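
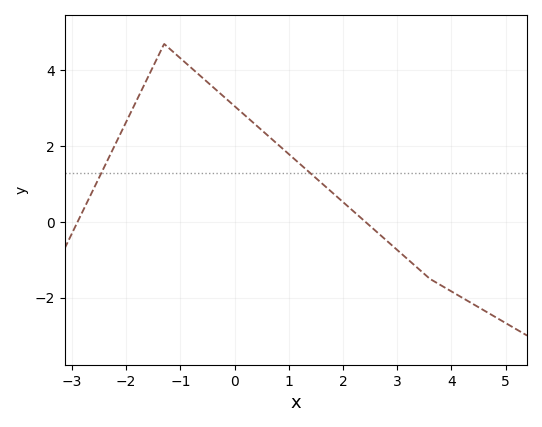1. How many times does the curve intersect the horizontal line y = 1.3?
2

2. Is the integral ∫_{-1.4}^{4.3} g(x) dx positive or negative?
positive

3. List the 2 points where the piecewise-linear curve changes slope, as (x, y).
(-1.3, 4.7); (3.6, -1.5)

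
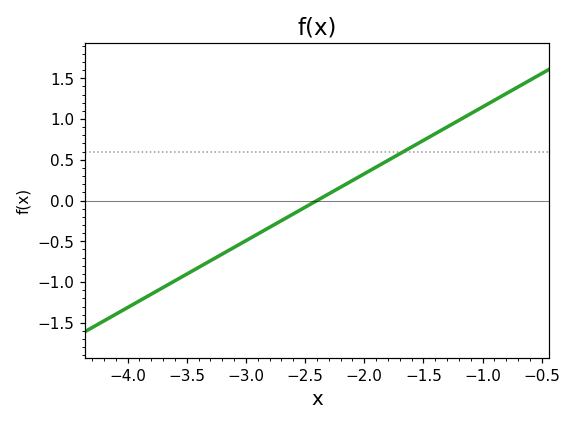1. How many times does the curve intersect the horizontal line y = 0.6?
1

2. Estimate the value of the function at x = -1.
1.15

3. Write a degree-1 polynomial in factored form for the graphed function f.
y = 0.82(x + 2.4)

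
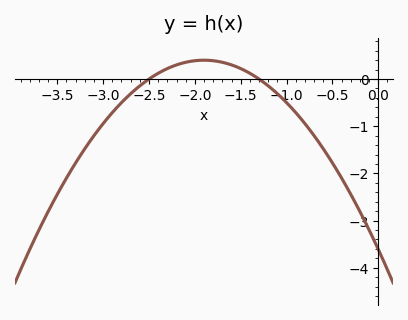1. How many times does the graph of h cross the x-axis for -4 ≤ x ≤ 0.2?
2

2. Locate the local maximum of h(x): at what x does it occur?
-1.9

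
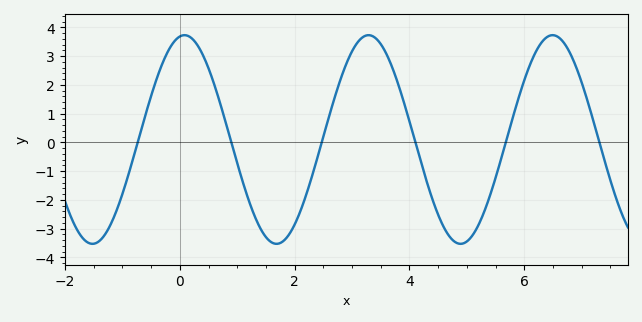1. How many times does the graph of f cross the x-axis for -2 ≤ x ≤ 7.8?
6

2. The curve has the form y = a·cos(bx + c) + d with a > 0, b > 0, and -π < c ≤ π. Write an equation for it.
y = 3.63cos(2x - 0.16) + 0.1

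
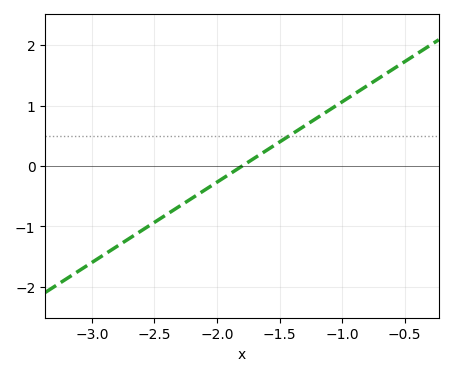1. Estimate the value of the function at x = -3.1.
-1.73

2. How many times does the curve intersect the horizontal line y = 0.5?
1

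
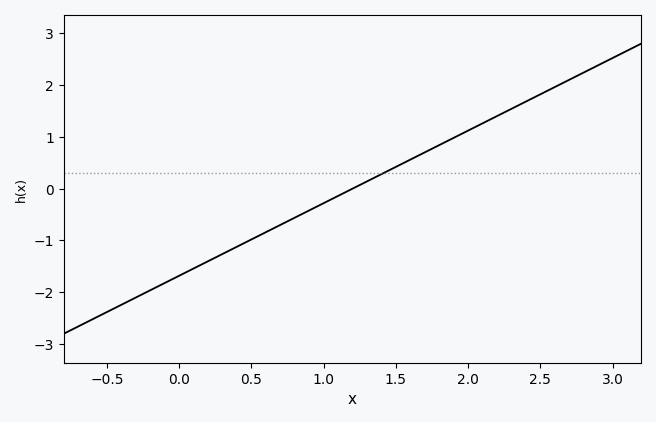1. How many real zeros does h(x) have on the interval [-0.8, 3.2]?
1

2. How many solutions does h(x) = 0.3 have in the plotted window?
1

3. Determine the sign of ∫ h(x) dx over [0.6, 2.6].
positive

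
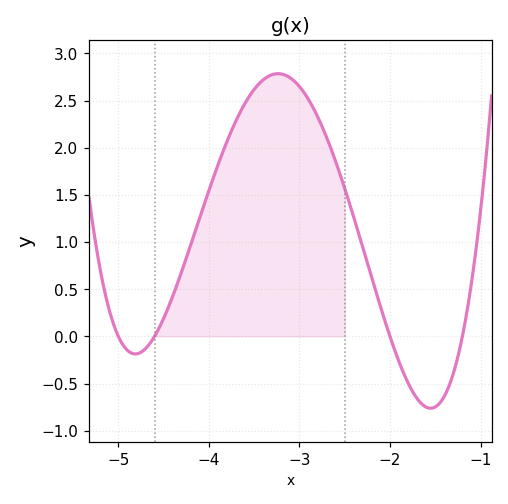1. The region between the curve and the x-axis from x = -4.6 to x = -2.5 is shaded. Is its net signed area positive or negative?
positive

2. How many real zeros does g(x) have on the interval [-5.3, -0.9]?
4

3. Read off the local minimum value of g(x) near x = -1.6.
-0.762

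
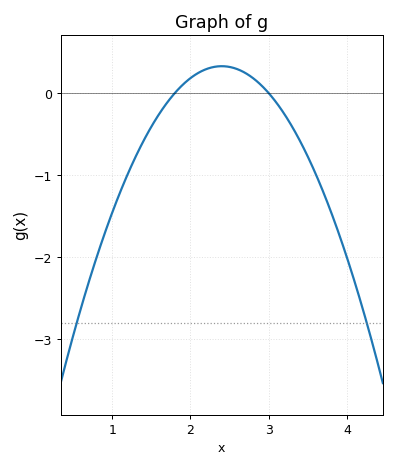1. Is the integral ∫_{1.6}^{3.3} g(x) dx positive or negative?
positive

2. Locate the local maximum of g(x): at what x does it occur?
2.4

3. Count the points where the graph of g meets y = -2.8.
2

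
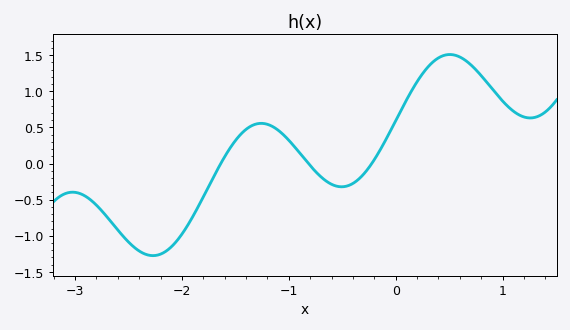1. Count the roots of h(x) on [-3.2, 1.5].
3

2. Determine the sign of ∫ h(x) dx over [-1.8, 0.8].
positive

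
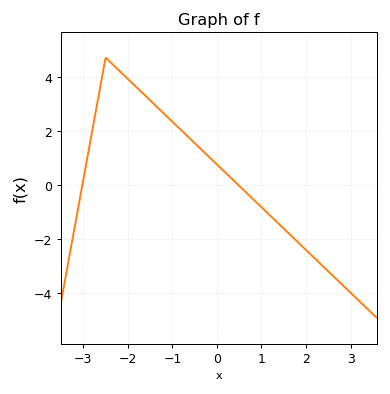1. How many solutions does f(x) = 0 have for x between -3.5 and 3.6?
2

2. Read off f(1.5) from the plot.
-1.6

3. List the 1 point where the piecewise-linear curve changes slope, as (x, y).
(-2.5, 4.7)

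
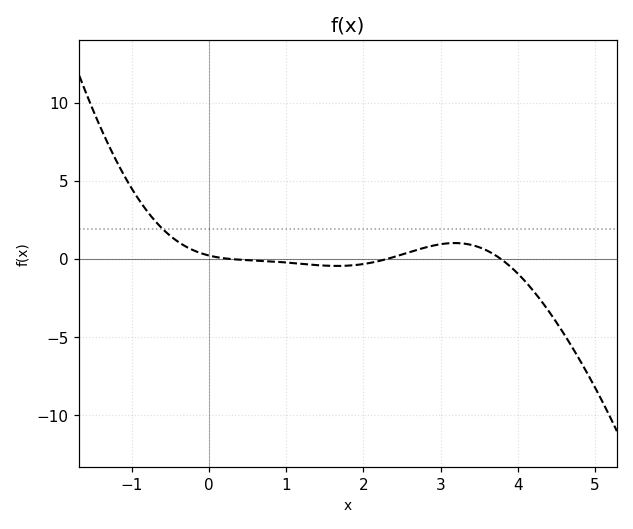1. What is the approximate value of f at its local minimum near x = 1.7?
-0.5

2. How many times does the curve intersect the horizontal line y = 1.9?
1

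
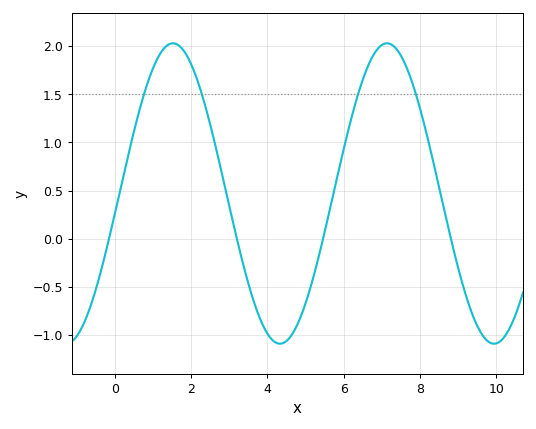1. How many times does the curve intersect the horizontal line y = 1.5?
4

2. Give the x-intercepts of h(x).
-0.148, 3.2, 5.46, 8.81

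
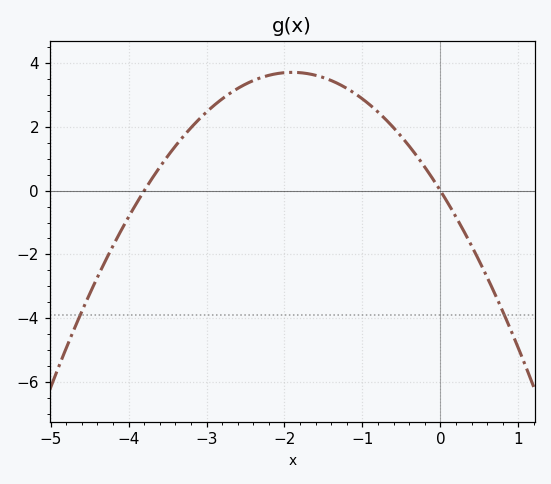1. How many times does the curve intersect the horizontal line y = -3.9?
2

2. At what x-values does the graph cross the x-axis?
-3.8, 0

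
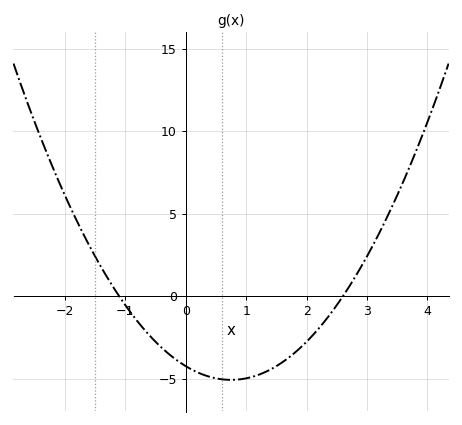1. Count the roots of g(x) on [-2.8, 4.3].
2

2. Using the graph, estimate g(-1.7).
4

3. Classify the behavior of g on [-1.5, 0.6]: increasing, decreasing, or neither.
decreasing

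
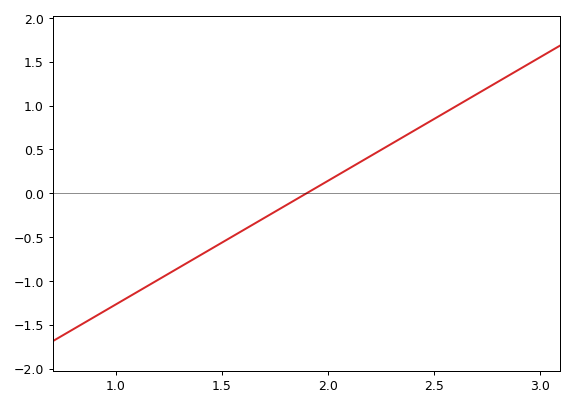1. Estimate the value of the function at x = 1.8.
-0.141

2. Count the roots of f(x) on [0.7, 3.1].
1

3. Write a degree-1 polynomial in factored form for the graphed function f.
y = 1.41(x - 1.9)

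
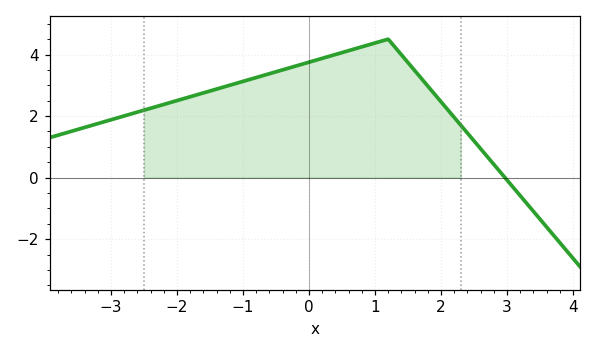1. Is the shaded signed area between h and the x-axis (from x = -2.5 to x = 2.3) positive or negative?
positive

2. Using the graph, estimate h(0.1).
3.8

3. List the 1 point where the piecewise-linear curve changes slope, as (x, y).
(1.2, 4.5)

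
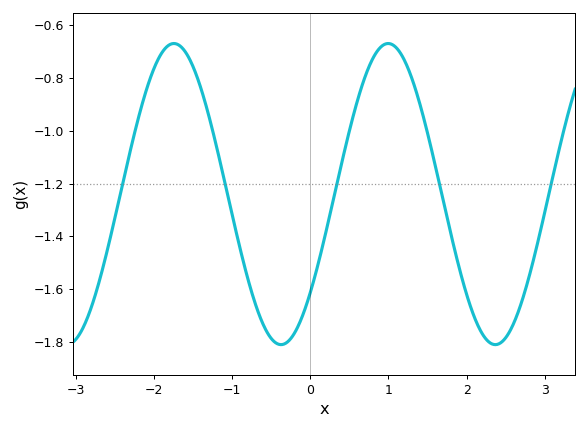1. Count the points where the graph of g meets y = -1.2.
5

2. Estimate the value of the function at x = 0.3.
-1.25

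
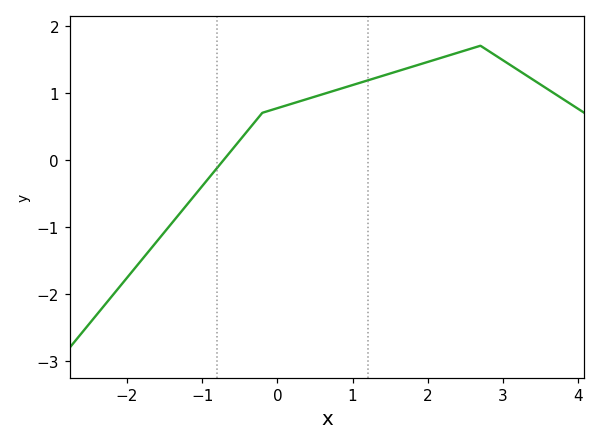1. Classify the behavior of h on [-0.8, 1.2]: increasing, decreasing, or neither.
increasing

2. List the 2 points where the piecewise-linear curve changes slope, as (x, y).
(-0.2, 0.7); (2.7, 1.7)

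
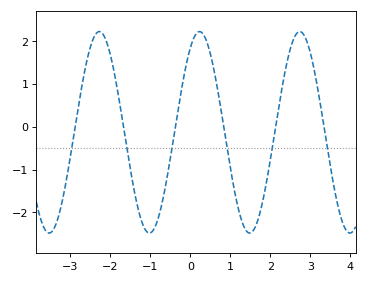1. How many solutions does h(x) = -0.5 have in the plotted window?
6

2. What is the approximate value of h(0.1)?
2.1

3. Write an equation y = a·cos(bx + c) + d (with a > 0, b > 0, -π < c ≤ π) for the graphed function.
y = 2.35cos(2.5x - 0.58) - 0.13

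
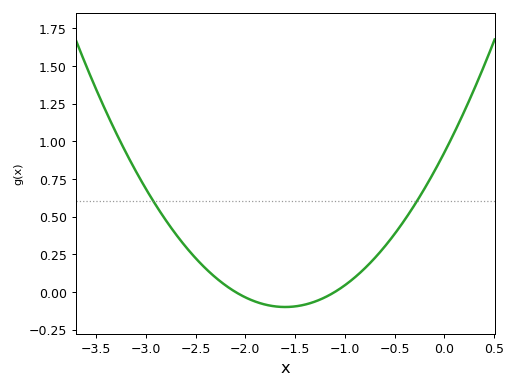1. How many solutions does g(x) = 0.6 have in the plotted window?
2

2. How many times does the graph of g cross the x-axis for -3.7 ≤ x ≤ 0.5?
2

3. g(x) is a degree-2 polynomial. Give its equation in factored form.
y = 0.4(x + 2.1)(x + 1.1)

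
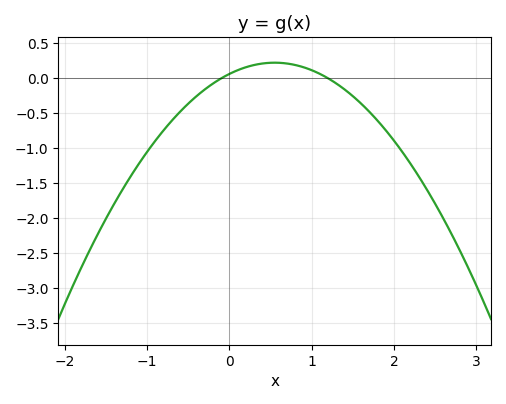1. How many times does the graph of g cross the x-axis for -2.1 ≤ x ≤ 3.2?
2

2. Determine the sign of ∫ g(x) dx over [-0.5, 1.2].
positive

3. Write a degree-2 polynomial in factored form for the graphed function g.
y = -0.53(x + 0.1)(x - 1.2)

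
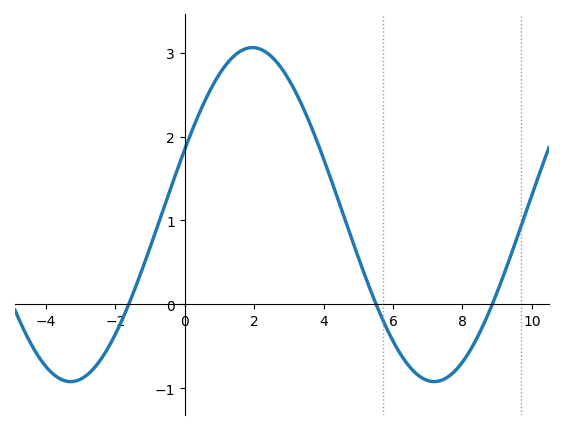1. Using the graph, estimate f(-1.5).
0.117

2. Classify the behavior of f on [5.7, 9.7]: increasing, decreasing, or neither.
neither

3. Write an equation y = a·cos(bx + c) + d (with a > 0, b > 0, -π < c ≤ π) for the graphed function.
y = 1.99cos(0.6x - 1.17) + 1.07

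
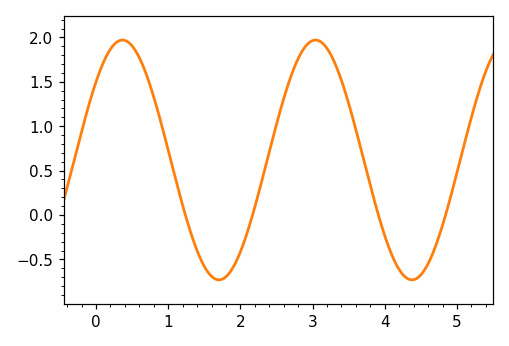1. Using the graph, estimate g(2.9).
1.9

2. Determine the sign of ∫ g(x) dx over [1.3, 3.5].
positive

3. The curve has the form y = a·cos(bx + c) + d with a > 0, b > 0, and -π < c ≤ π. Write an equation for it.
y = 1.35cos(2.4x - 0.86) + 0.62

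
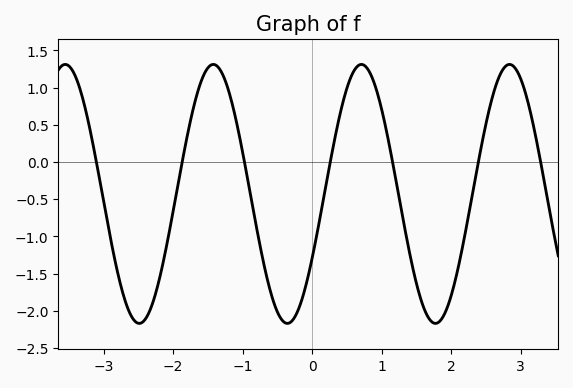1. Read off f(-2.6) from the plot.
-2.05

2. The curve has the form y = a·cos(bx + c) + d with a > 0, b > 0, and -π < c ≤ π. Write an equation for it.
y = 1.74cos(3x - 2.1) - 0.43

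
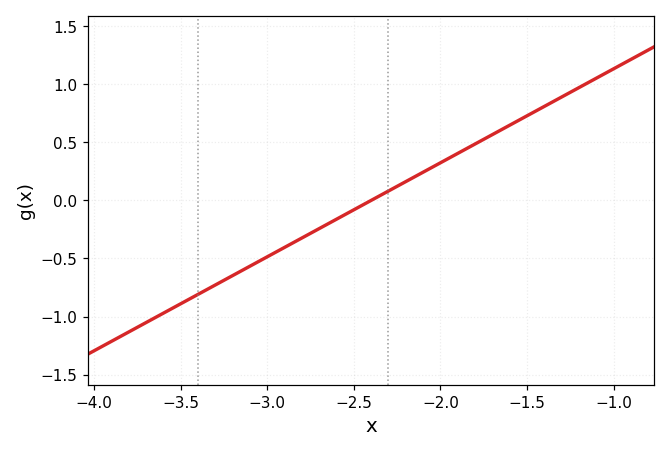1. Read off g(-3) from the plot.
-0.5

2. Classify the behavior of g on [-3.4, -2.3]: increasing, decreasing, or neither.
increasing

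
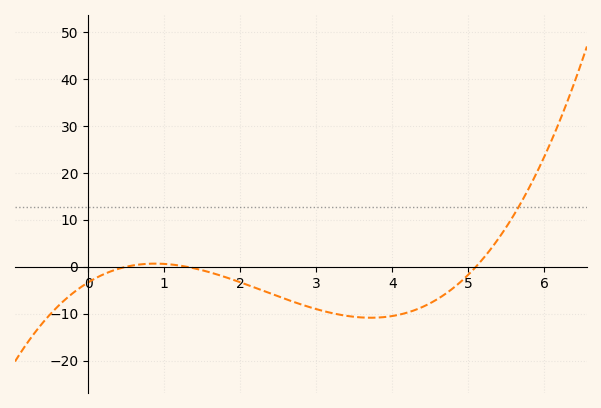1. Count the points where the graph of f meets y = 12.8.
1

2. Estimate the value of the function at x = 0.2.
-1.63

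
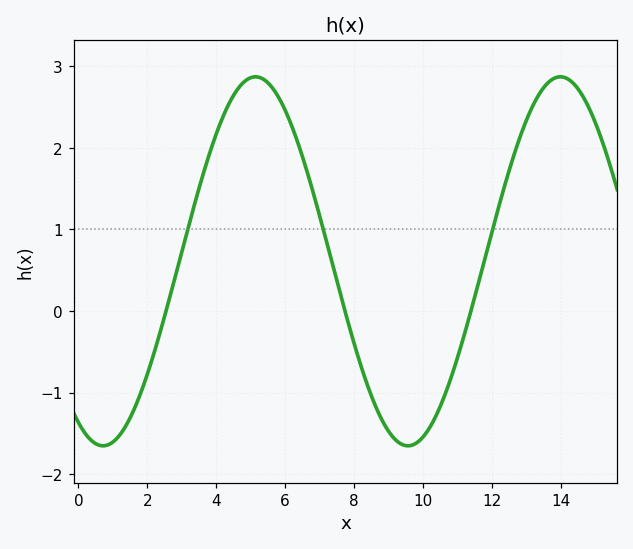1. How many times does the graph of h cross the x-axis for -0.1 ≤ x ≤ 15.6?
3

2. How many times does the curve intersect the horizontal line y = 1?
3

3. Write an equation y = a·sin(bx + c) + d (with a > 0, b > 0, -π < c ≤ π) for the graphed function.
y = 2.26sin(0.71x - 2.08) + 0.61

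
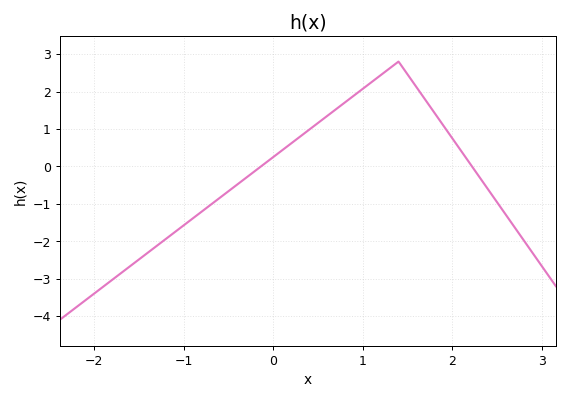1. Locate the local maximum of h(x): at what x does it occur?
1.4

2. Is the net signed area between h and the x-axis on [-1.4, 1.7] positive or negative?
positive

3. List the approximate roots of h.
-0.1, 2.2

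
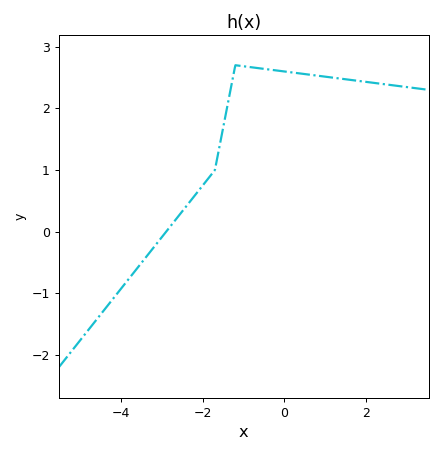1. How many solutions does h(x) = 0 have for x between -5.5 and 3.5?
1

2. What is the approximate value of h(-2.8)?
0.1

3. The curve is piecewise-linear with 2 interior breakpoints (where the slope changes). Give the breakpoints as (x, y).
(-1.7, 1); (-1.2, 2.7)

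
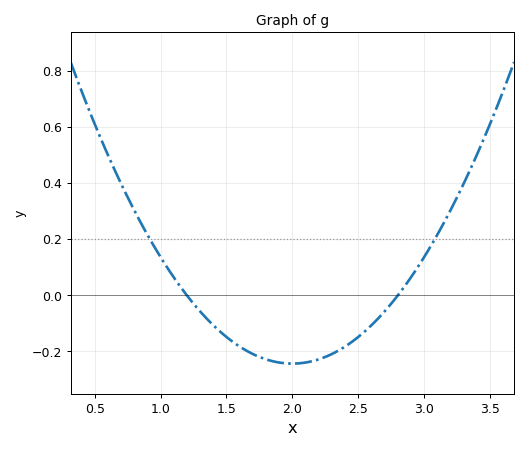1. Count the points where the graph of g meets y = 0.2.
2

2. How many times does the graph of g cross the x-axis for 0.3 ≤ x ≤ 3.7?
2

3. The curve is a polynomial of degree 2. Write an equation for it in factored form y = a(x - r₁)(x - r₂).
y = 0.38(x - 1.2)(x - 2.8)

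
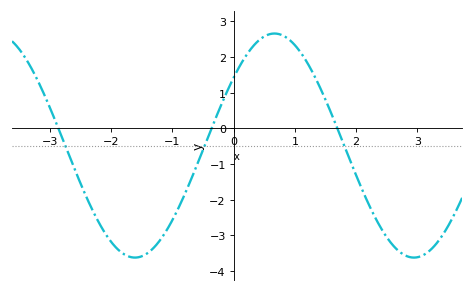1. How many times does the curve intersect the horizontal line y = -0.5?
3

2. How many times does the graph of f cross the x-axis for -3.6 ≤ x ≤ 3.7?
3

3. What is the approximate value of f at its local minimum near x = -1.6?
-3.62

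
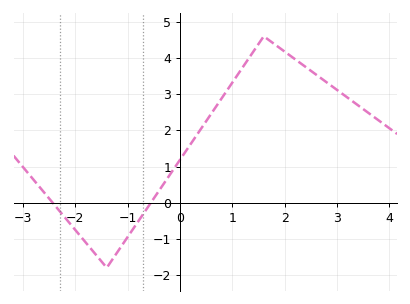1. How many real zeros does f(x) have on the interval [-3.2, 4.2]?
2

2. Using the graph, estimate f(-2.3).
-0.235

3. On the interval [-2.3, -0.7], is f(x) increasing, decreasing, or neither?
neither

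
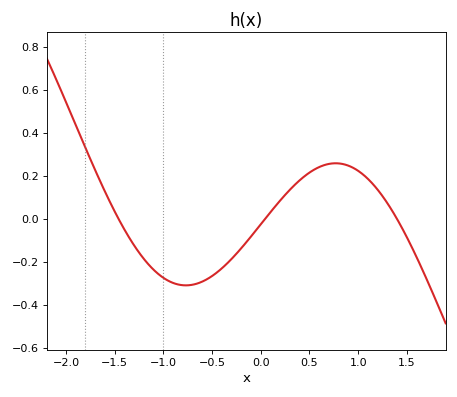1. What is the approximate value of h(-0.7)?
-0.306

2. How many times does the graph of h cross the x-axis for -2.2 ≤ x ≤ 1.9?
3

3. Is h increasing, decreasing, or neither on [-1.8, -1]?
decreasing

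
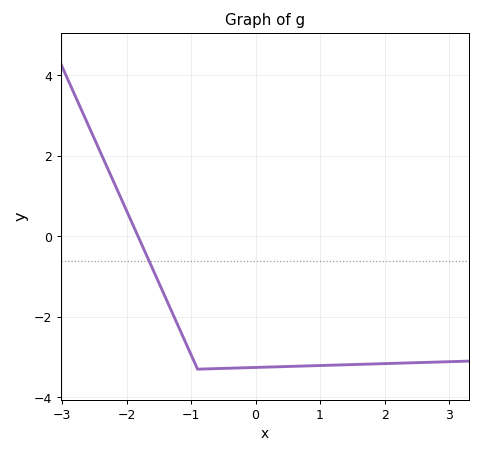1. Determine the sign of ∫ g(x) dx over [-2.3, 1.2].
negative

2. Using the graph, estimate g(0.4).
-3.2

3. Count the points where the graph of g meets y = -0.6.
1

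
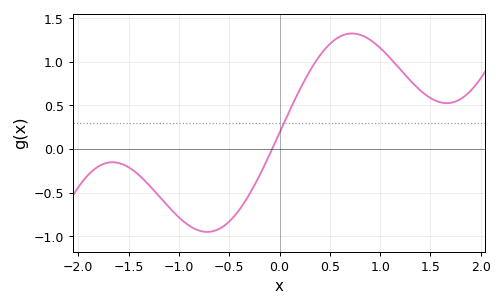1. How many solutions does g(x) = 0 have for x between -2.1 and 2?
1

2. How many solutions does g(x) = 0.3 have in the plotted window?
1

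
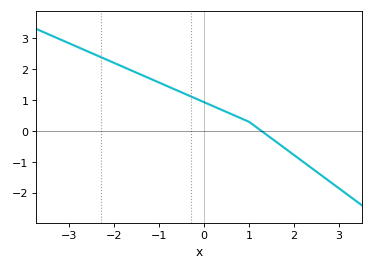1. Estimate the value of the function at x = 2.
-0.776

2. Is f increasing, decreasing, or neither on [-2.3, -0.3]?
decreasing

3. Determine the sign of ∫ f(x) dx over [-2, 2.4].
positive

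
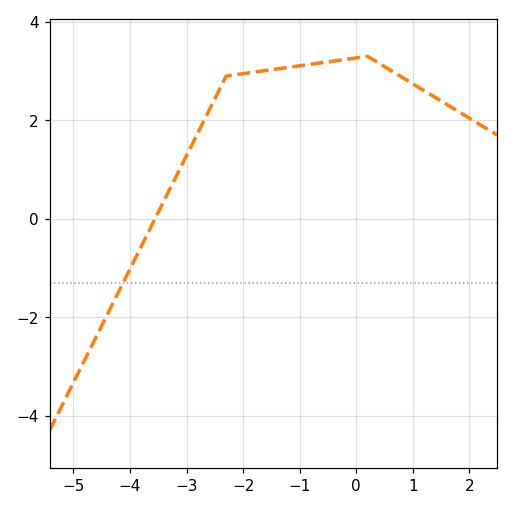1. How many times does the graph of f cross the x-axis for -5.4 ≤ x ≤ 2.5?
1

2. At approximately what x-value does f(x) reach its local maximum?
0.197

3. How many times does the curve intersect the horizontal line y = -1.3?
1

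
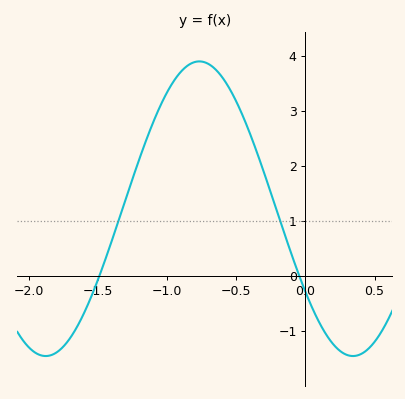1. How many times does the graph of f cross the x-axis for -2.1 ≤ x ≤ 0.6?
2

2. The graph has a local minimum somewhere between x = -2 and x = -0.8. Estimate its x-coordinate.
-1.88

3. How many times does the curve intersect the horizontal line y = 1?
2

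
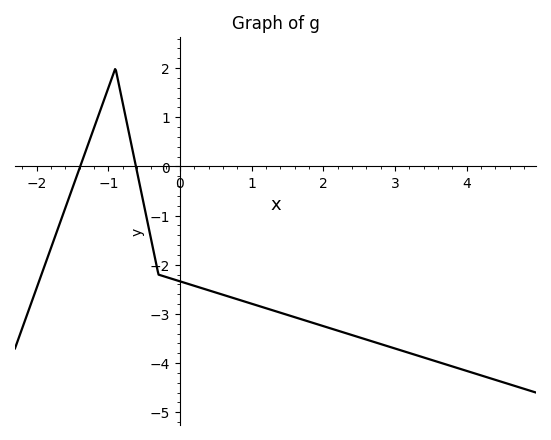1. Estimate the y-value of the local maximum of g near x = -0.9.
1.99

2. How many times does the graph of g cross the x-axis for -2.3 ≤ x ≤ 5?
2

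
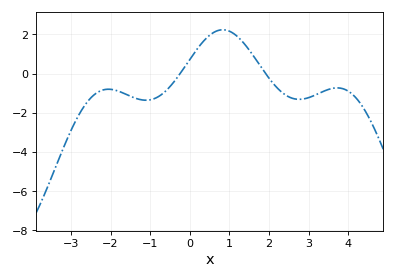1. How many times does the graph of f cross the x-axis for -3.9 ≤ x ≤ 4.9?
2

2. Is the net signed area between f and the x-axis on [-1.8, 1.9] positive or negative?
positive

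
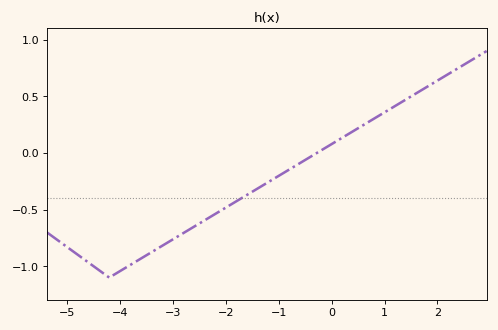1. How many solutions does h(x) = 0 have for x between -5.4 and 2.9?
1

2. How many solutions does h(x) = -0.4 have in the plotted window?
1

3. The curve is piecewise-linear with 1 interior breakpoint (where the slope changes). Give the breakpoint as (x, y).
(-4.2, -1.1)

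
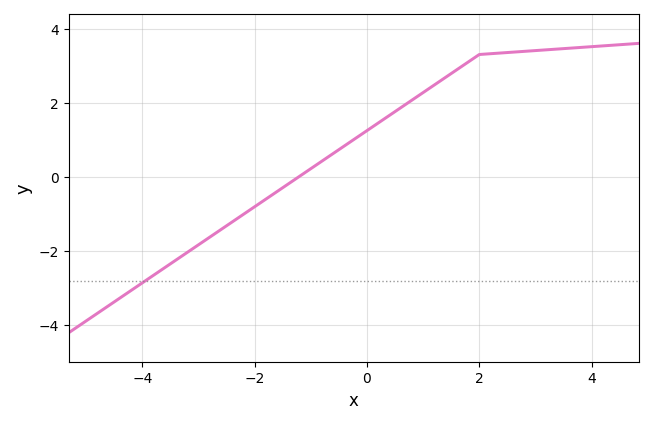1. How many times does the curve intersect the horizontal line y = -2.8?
1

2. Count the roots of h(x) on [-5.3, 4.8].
1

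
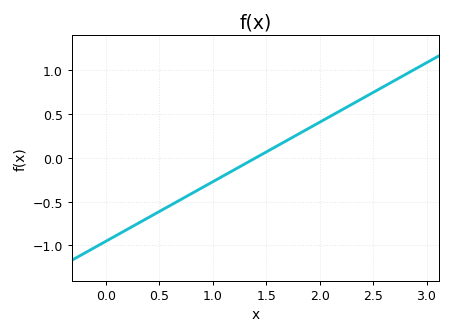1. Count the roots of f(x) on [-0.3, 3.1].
1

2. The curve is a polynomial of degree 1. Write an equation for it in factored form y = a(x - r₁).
y = 0.68(x - 1.4)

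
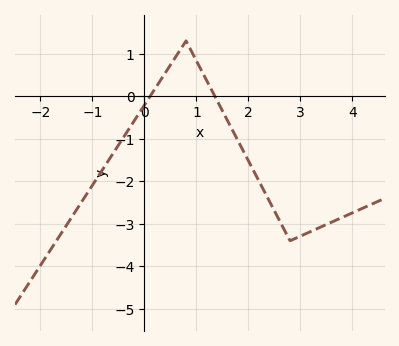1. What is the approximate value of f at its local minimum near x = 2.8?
-3.4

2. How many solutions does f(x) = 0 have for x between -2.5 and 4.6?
2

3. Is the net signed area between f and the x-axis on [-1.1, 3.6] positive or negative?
negative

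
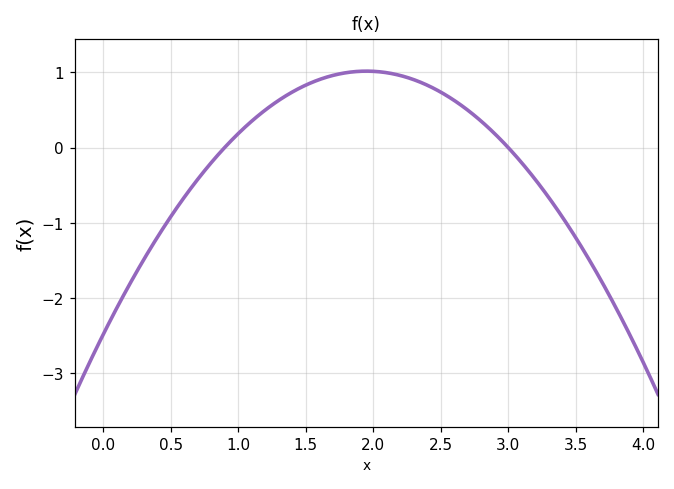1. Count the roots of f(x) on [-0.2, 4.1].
2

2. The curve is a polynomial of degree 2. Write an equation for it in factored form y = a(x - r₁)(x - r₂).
y = -0.92(x - 0.9)(x - 3)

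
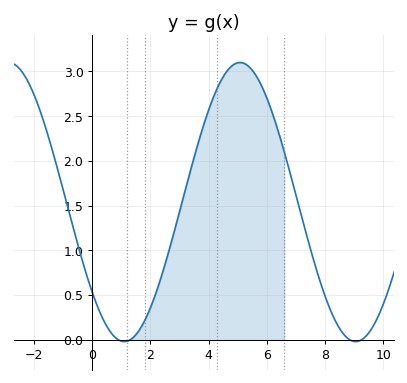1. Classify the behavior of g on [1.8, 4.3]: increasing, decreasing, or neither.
increasing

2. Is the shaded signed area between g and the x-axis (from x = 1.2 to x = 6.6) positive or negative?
positive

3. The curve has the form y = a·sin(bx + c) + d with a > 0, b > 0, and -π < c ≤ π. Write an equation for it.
y = 1.56sin(0.79x - 2.4) + 1.54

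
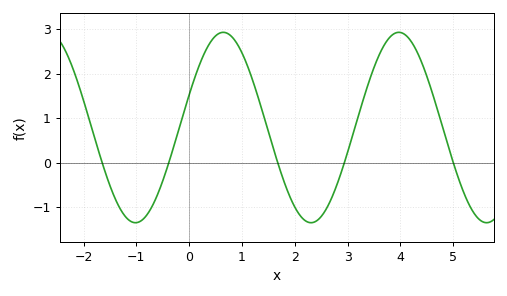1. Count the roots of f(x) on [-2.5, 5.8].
5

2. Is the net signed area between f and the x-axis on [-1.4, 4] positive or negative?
positive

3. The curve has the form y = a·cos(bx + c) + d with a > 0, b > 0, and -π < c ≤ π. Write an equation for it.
y = 2.14cos(1.9x - 1.2) + 0.79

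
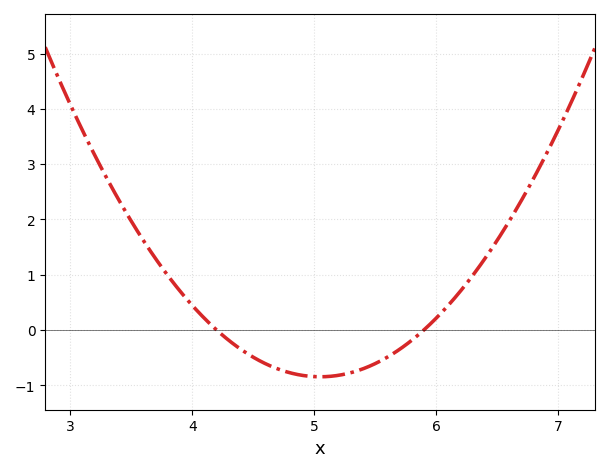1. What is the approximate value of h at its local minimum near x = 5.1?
-0.8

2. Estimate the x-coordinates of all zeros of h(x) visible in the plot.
4.2, 5.9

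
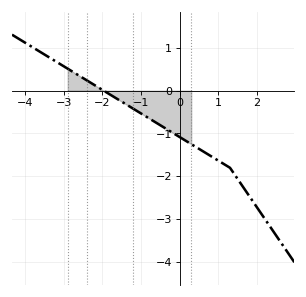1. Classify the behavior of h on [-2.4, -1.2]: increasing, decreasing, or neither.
decreasing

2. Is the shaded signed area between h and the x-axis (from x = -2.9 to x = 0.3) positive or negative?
negative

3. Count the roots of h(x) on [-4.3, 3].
1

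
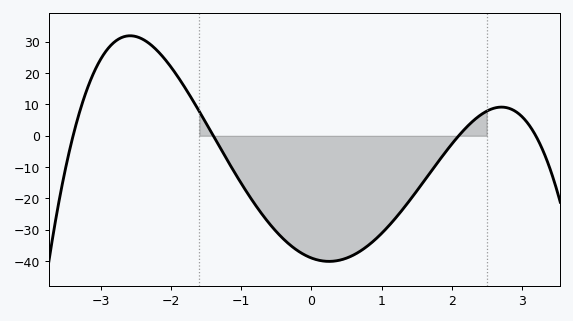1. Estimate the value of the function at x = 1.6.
-15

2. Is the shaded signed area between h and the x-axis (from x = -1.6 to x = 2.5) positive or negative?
negative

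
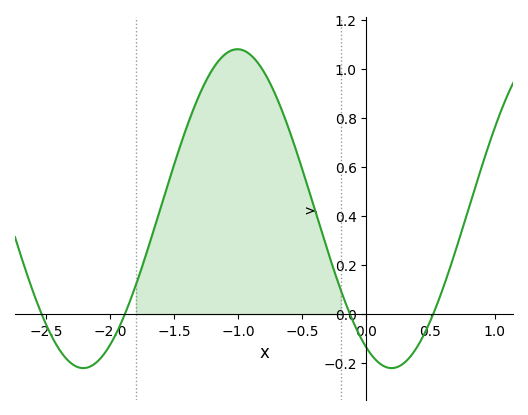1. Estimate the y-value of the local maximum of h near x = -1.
1.08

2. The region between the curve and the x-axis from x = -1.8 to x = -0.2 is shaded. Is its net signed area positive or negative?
positive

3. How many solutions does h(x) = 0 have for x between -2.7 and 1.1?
4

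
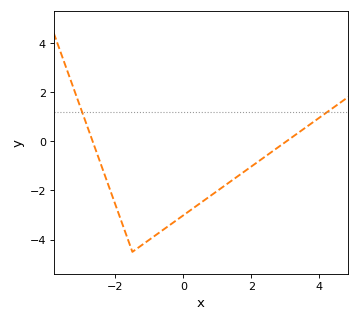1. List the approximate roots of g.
-2.67, 3.04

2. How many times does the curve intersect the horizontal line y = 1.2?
2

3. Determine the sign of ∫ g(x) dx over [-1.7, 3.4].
negative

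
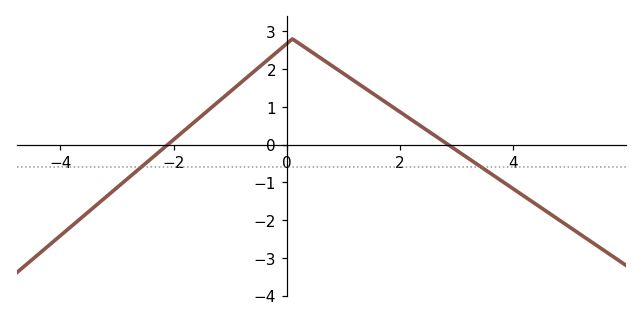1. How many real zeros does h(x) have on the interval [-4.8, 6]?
2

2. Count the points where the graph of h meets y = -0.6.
2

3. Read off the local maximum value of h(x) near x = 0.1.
2.8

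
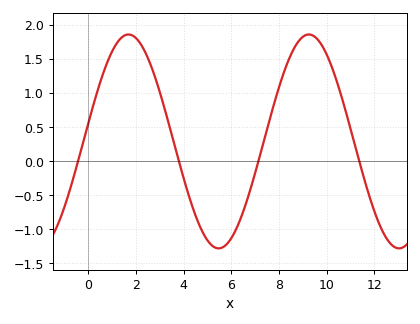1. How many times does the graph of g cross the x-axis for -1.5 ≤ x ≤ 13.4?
4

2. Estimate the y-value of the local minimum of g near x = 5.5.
-1.28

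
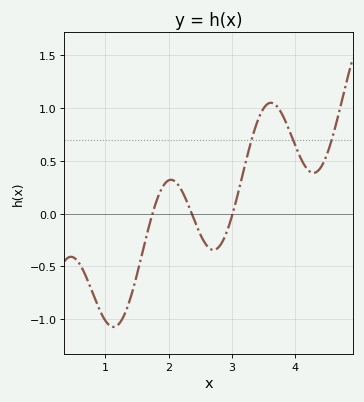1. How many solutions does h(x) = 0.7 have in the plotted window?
3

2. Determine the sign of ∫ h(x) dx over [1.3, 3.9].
positive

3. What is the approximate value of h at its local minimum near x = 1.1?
-1.07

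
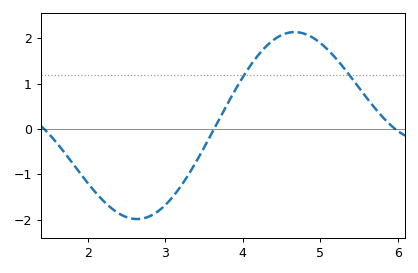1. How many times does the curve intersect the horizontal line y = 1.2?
2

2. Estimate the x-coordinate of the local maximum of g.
4.67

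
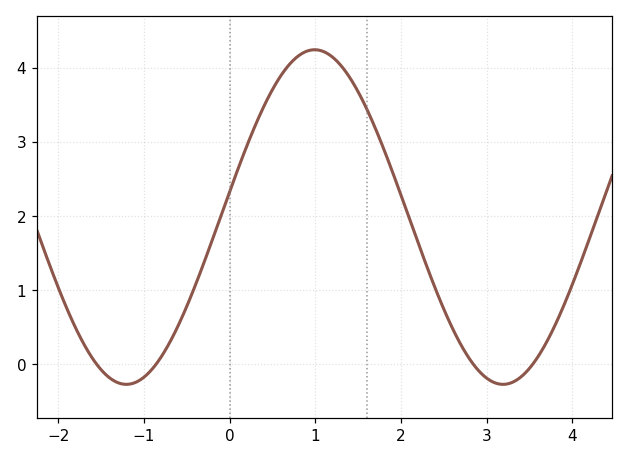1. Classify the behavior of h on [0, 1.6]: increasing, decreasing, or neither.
neither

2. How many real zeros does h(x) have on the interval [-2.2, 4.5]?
4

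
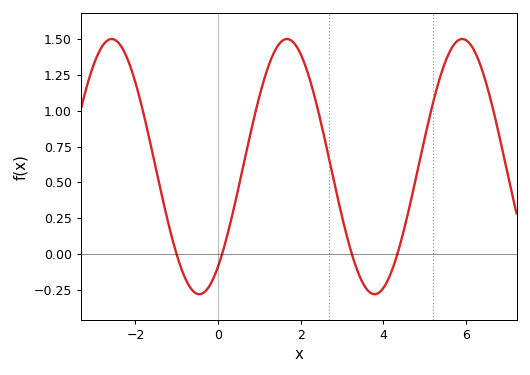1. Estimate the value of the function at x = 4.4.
0.055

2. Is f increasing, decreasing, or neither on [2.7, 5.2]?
neither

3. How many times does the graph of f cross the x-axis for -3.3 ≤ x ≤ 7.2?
4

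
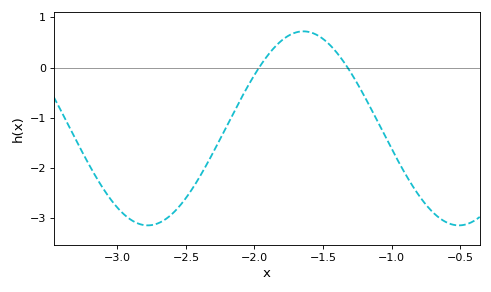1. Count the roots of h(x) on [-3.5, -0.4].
2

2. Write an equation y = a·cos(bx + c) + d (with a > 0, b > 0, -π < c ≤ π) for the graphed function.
y = 1.93cos(2.8x - 1.7) - 1.21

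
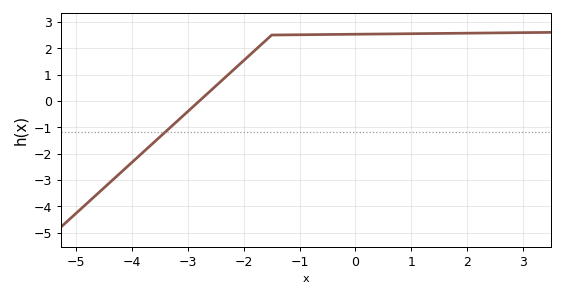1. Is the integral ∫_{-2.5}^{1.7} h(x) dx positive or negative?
positive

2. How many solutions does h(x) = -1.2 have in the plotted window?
1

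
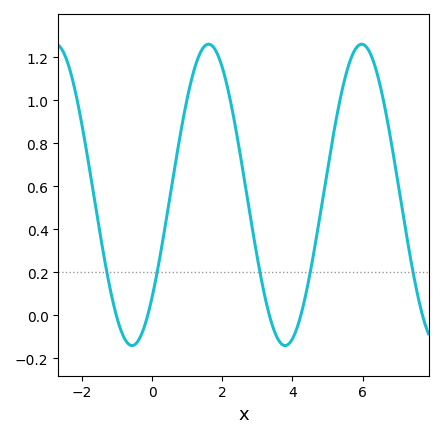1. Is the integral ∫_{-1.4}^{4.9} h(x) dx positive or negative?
positive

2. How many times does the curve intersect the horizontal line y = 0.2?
5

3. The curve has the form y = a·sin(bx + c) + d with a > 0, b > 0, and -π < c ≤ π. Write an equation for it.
y = 0.7sin(1.4x - 0.75) + 0.56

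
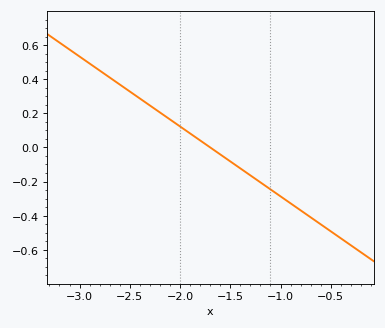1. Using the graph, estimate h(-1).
-0.287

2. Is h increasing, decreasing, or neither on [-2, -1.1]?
decreasing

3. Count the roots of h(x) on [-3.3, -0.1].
1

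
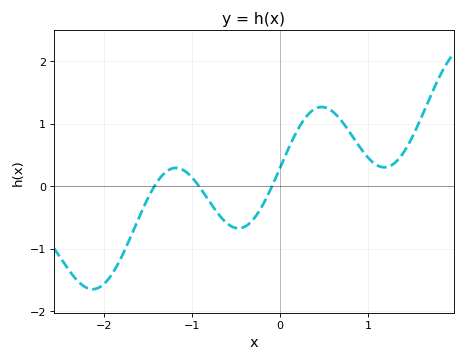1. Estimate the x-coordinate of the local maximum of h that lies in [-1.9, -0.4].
-1.18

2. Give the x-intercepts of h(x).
-1.42, -0.921, -0.091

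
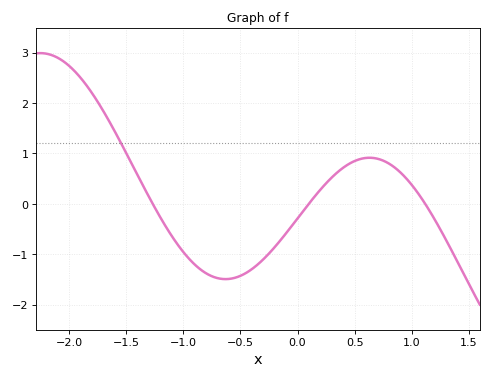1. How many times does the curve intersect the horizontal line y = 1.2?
1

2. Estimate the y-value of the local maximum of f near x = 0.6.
0.916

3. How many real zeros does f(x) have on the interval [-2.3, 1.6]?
3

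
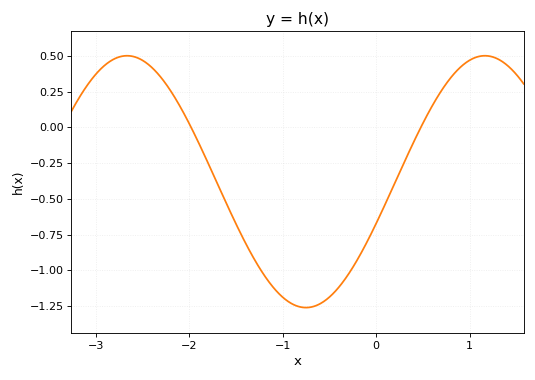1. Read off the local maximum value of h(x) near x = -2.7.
0.5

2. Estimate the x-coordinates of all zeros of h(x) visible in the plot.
-1.98, 0.479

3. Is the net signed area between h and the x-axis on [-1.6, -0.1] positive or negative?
negative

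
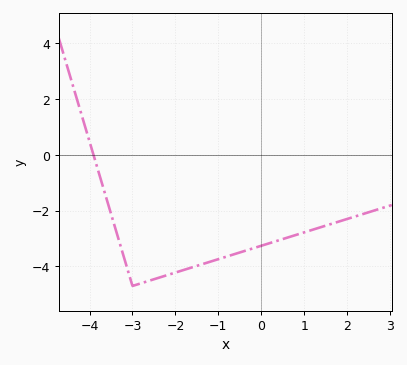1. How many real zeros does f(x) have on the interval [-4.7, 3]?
1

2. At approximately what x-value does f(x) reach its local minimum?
-3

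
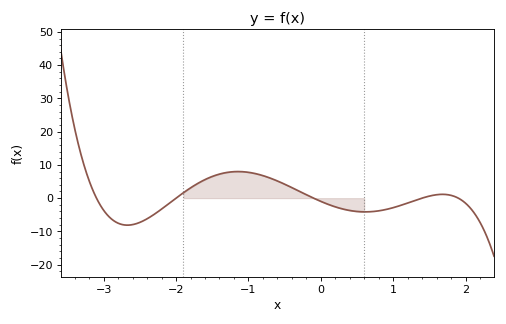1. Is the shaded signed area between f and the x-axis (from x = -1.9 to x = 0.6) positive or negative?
positive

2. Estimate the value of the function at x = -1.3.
8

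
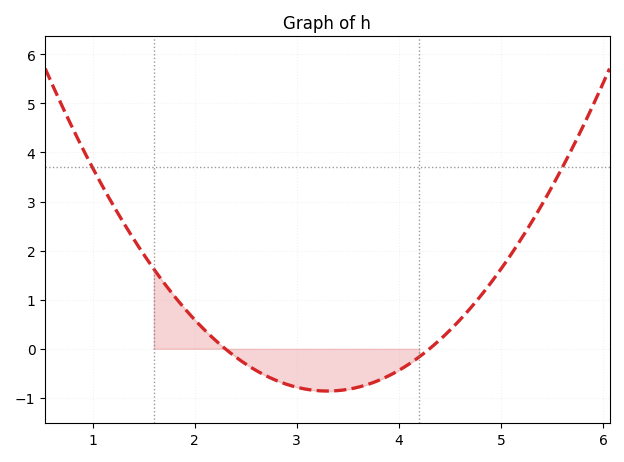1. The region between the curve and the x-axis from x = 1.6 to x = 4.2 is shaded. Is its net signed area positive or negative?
negative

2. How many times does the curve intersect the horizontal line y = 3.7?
2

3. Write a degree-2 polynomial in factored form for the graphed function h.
y = 0.86(x - 2.3)(x - 4.3)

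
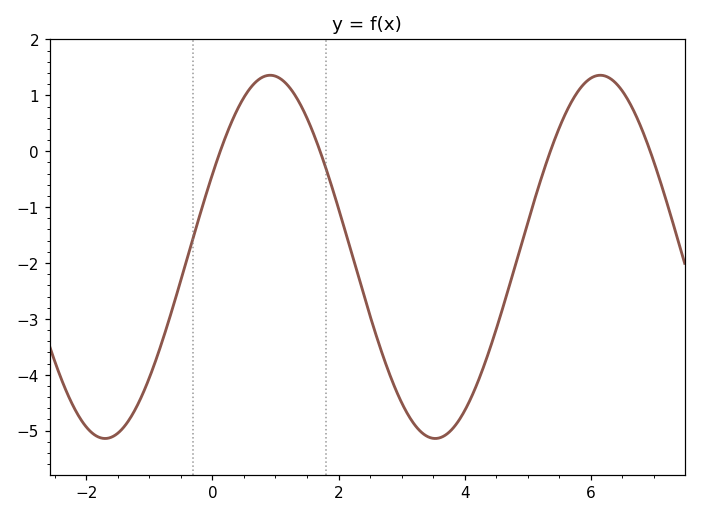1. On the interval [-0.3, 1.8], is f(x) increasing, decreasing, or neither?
neither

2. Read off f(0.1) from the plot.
-0.1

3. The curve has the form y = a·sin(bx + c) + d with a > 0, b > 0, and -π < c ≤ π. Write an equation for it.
y = 3.25sin(1.2x + 0.47) - 1.89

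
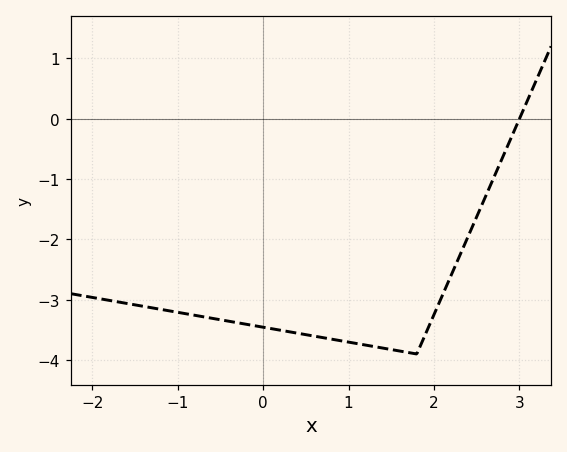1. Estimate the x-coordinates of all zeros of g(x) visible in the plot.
3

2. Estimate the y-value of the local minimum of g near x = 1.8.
-3.9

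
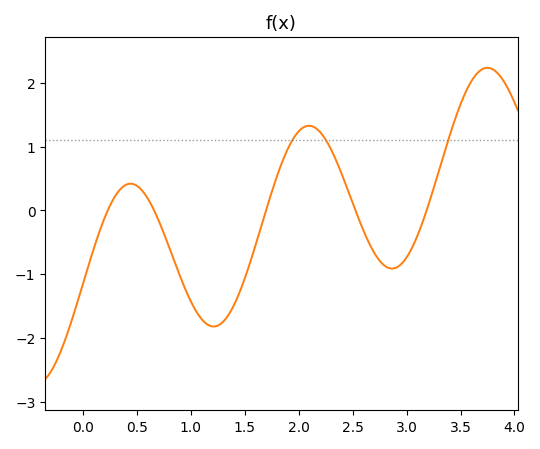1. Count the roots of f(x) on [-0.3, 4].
5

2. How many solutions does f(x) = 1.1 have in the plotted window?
3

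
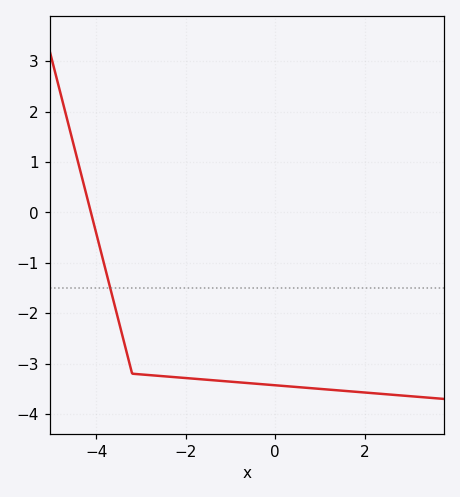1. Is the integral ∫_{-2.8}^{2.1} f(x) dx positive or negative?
negative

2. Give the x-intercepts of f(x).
-4.2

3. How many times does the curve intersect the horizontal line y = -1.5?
1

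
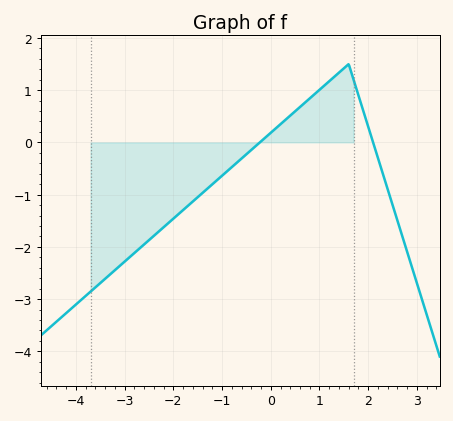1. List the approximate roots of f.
-0.224, 2.1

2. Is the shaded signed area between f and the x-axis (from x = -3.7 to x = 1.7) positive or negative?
negative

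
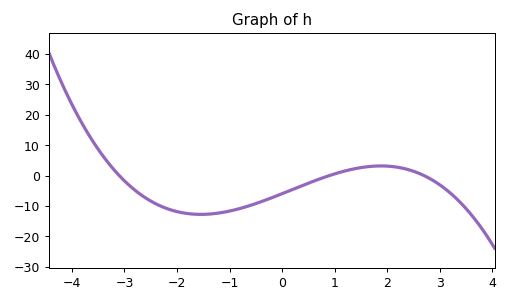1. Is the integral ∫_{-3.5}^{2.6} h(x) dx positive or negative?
negative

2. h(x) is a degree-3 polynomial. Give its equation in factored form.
y = -0.79(x + 3.1)(x - 0.9)(x - 2.7)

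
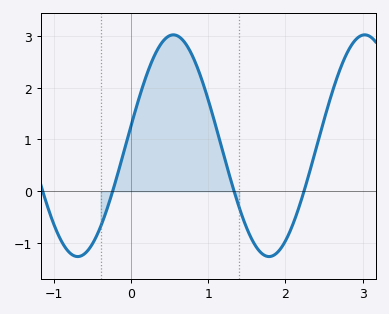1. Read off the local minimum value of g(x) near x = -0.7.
-1.26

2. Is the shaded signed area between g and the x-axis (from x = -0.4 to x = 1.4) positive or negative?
positive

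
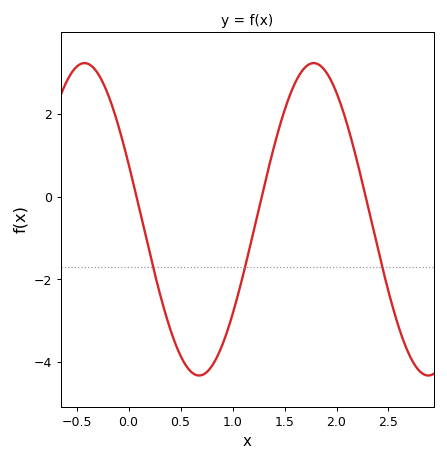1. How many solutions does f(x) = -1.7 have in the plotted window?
3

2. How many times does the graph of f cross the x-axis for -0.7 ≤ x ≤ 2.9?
3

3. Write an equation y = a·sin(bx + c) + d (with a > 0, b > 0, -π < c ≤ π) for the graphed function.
y = 3.77sin(2.85x + 2.78) - 0.55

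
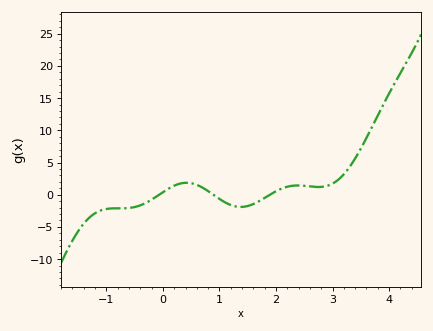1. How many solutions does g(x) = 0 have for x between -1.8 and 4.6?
3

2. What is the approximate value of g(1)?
-0.5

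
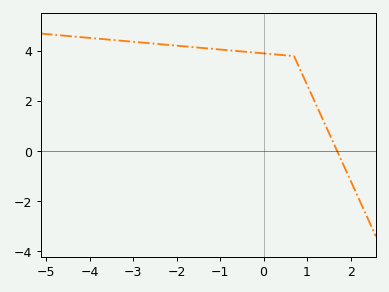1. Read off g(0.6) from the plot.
3.8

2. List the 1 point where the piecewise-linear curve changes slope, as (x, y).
(0.7, 3.8)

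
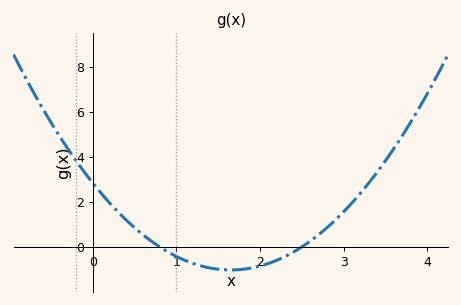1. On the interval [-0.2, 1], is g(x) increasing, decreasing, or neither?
decreasing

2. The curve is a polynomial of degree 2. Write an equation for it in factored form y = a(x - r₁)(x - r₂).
y = 1.42(x - 0.8)(x - 2.5)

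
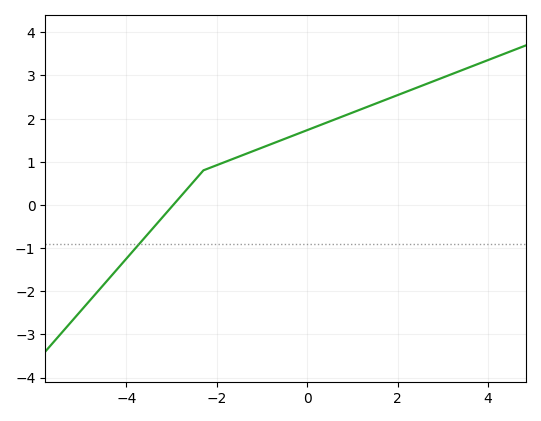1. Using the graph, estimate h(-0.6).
1.49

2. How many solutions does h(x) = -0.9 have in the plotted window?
1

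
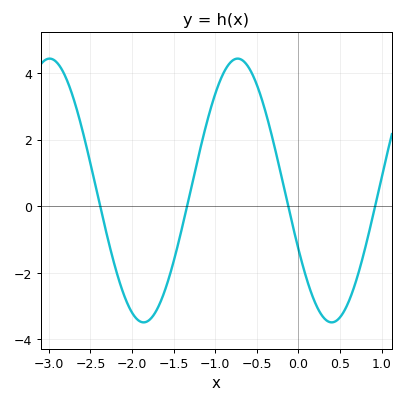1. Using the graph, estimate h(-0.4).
2.8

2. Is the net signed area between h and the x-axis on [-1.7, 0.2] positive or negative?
positive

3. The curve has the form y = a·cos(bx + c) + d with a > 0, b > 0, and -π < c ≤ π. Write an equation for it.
y = 3.96cos(2.8x + 2) + 0.47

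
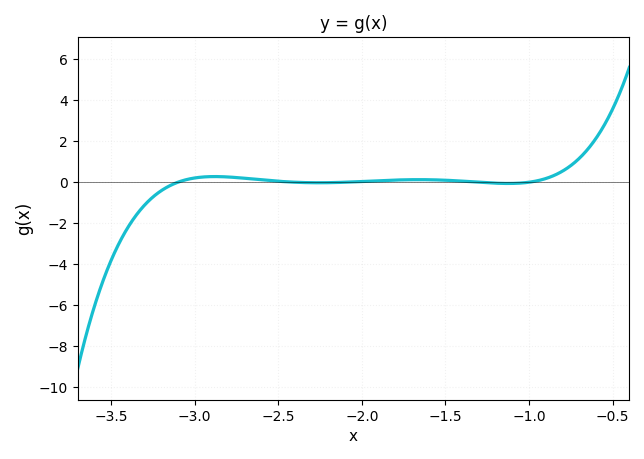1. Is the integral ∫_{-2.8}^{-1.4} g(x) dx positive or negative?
positive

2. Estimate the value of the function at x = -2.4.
0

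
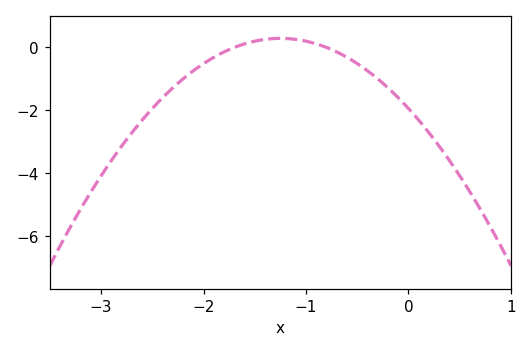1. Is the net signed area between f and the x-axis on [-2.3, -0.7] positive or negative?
negative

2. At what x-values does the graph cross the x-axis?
-1.7, -0.8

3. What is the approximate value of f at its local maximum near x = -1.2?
0.3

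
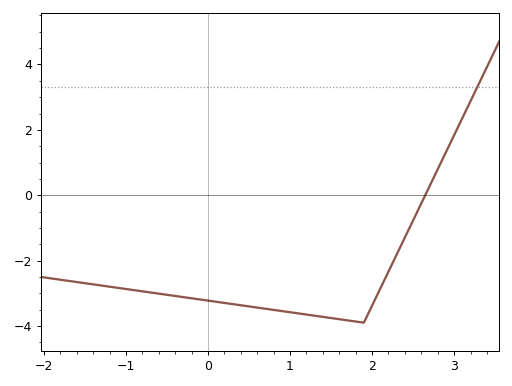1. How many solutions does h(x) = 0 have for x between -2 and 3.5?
1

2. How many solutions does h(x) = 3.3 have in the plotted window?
1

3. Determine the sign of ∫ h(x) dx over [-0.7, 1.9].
negative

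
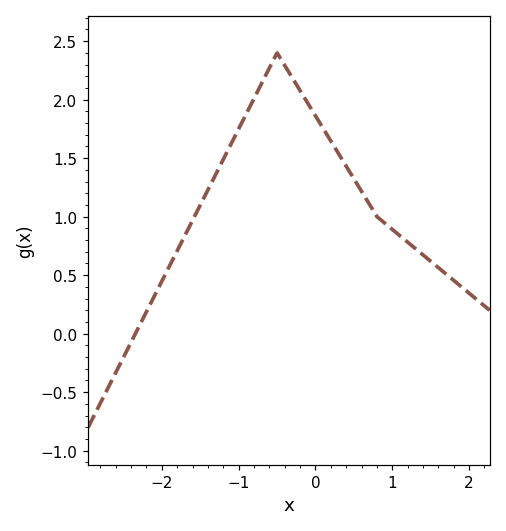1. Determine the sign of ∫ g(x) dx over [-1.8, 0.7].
positive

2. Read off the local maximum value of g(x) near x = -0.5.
2.4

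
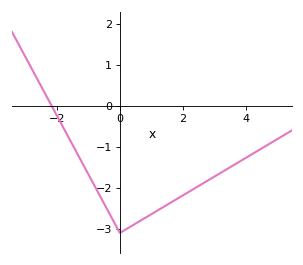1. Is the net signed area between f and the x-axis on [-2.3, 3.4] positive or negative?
negative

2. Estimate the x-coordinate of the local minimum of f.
0.002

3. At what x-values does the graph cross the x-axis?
-2.16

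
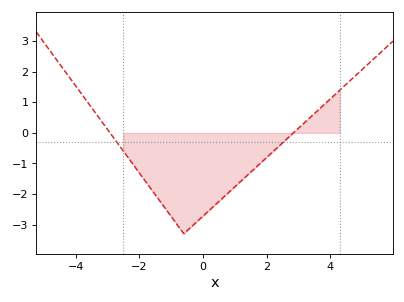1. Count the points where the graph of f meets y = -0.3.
2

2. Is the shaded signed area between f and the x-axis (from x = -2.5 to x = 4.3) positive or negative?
negative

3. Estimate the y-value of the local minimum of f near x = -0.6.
-3.3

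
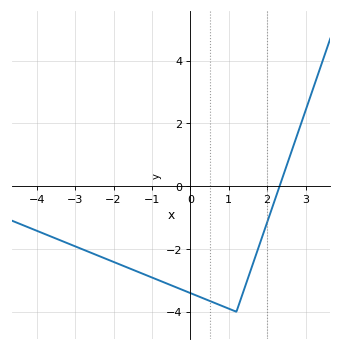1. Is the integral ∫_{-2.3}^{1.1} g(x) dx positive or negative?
negative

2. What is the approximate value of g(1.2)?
-4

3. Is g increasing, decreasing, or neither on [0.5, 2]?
neither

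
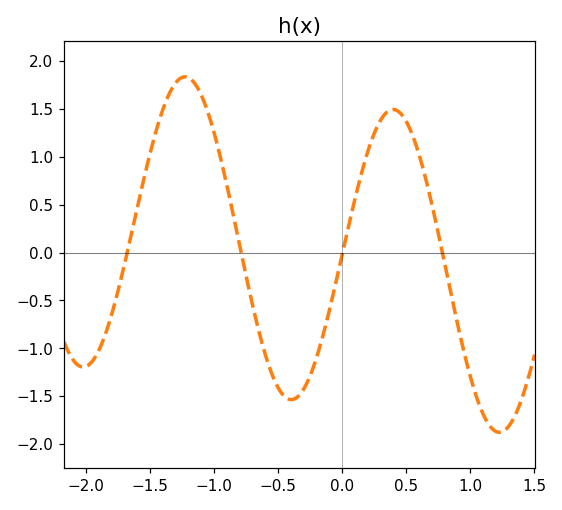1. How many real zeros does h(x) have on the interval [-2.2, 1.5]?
4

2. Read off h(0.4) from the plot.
1.5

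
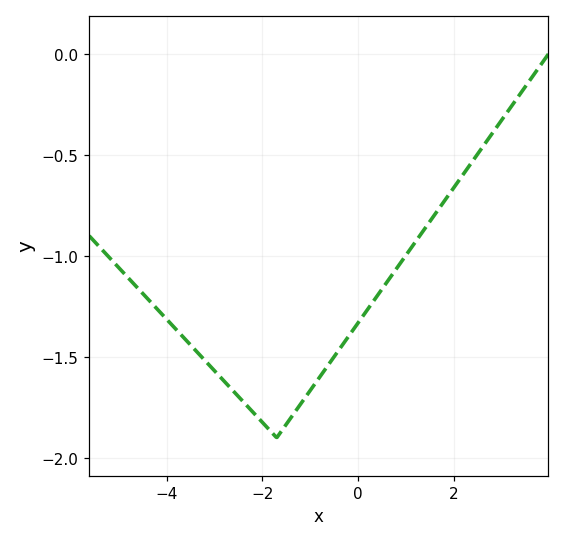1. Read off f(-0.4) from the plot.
-1.46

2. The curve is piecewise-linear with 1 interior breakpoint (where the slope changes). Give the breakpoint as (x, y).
(-1.7, -1.9)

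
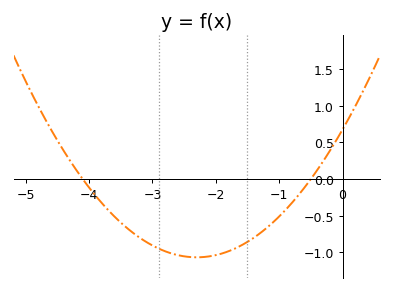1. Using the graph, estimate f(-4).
-0.115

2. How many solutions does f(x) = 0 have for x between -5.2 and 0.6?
2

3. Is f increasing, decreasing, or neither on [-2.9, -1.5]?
neither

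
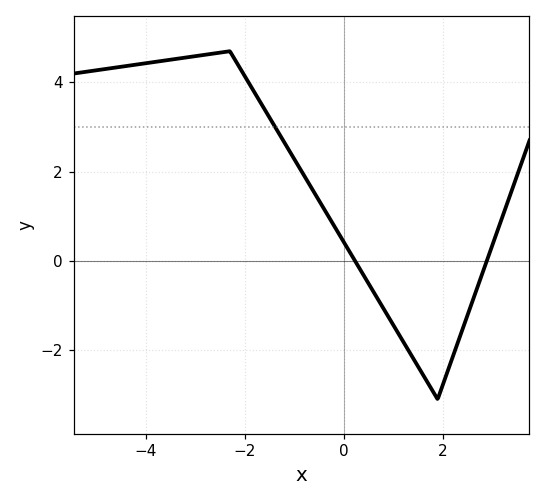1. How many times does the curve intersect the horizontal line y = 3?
1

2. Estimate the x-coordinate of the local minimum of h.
1.8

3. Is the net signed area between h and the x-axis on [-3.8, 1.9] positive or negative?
positive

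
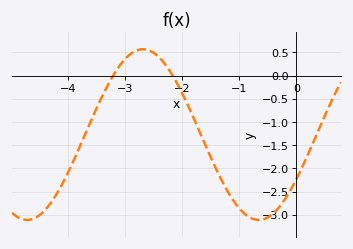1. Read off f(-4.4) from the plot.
-2.9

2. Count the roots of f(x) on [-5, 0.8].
2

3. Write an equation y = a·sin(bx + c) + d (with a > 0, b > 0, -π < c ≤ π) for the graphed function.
y = 1.84sin(1.6x - 0.55) - 1.27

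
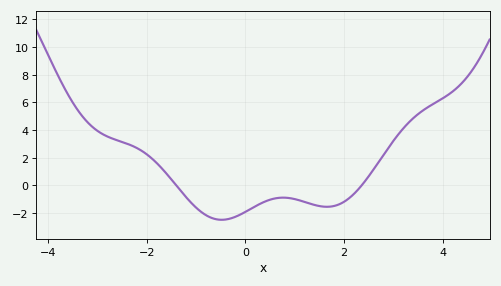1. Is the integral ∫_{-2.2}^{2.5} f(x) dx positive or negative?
negative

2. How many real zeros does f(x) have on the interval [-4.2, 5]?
2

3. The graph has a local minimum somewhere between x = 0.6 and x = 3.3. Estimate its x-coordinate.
1.6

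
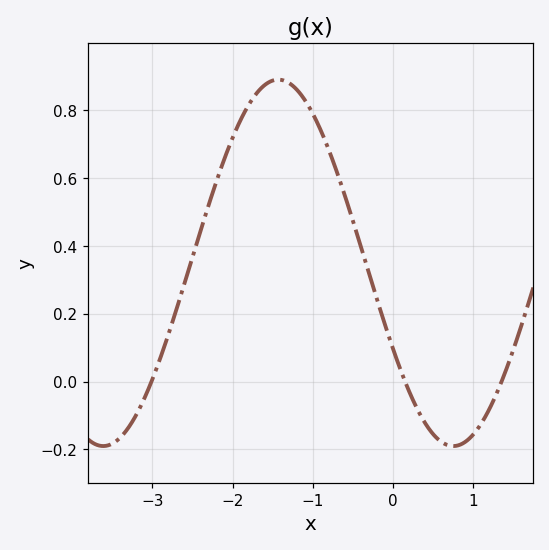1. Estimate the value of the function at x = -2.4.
0.445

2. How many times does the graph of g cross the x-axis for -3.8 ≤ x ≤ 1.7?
3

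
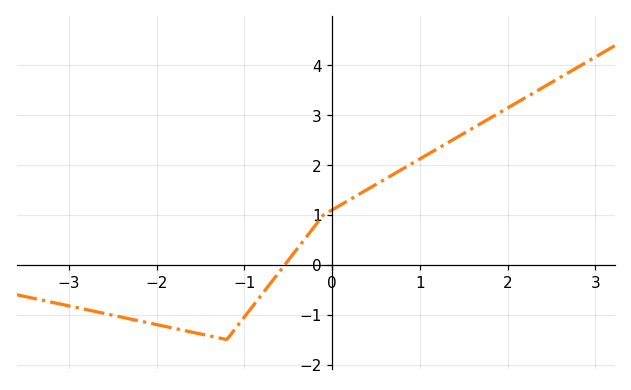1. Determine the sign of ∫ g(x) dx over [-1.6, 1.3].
positive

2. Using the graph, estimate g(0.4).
1.51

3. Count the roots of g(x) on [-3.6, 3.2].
1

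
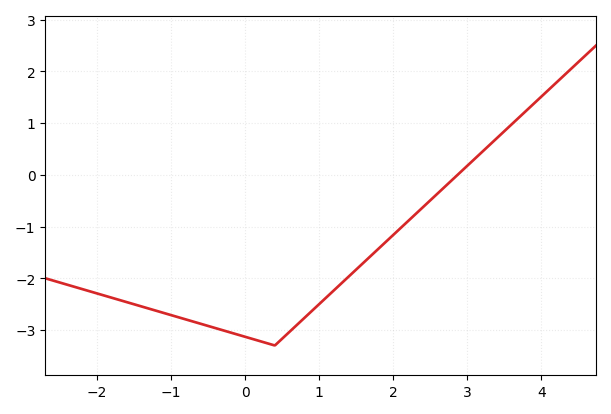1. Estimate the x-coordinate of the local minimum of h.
0.4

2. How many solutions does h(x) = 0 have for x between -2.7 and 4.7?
1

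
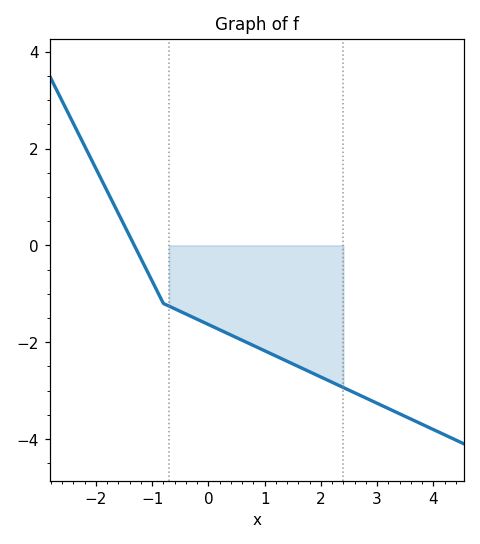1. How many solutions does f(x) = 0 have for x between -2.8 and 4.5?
1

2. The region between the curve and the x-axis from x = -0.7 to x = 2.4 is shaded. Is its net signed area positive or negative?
negative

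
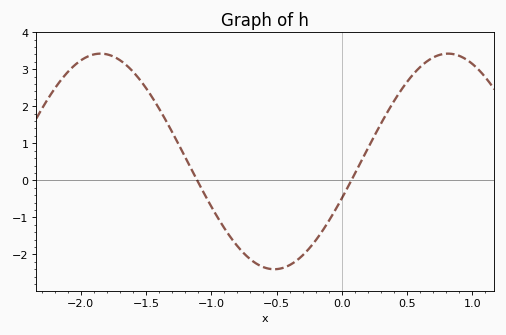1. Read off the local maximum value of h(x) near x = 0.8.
3.4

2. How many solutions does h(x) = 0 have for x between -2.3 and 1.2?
2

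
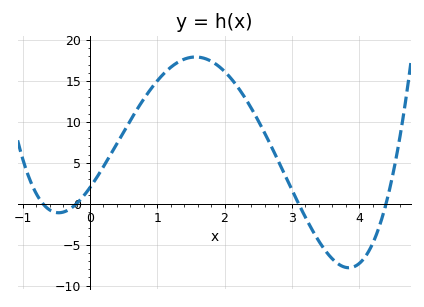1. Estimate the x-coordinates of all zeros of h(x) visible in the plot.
-0.7, -0.2, 3.1, 4.4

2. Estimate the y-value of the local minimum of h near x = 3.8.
-7.83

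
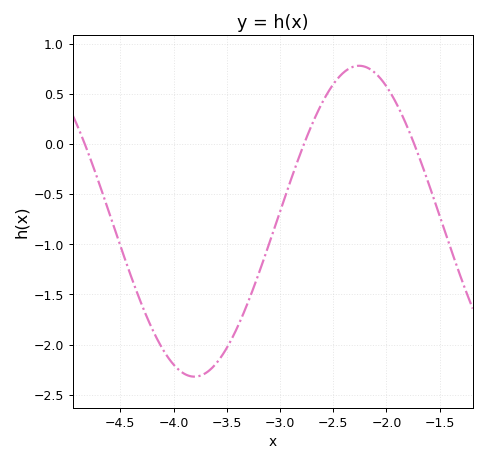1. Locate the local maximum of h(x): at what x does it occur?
-2.26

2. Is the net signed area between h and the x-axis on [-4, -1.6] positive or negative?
negative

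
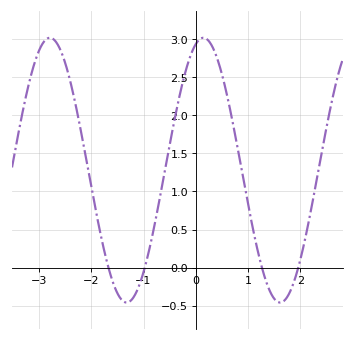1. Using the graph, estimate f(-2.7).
3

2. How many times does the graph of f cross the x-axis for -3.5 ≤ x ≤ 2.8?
4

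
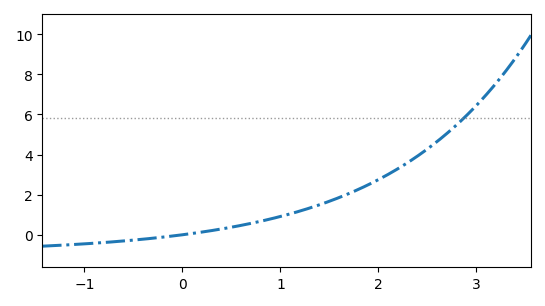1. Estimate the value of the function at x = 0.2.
0.2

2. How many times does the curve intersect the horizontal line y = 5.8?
1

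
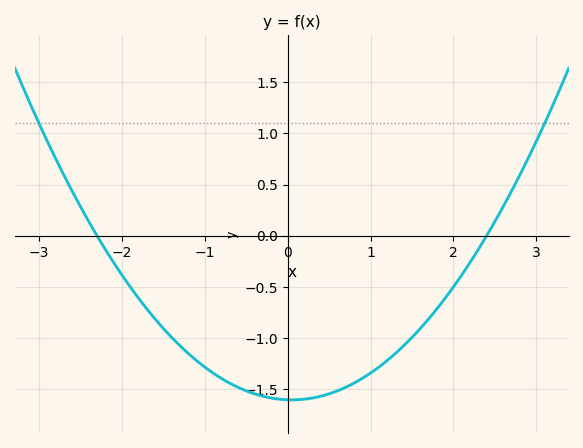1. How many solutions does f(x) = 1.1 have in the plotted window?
2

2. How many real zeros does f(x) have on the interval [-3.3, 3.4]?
2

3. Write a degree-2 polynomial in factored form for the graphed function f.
y = 0.29(x + 2.3)(x - 2.4)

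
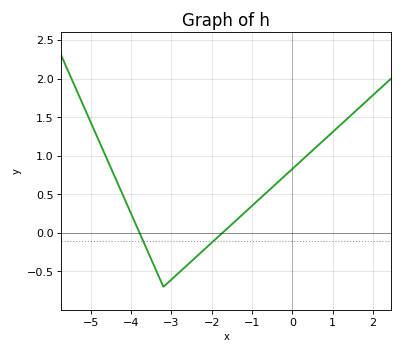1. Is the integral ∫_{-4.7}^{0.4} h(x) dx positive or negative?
positive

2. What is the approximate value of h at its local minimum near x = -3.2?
-0.699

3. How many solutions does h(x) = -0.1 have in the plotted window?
2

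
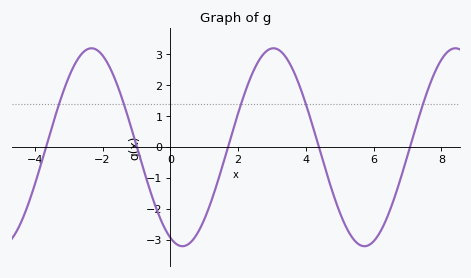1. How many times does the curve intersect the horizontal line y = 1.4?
5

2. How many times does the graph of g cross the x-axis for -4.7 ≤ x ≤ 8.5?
5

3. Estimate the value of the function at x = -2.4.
3.2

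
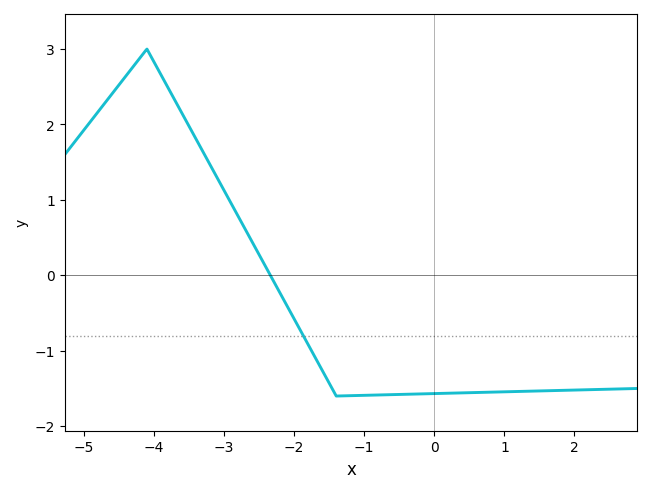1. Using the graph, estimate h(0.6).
-1.6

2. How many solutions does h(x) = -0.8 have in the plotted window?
1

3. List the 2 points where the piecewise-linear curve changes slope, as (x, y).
(-4.1, 3); (-1.4, -1.6)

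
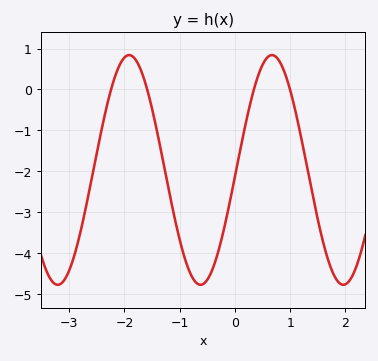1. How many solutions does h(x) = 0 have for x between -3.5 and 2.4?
4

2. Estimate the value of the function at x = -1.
-3.68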